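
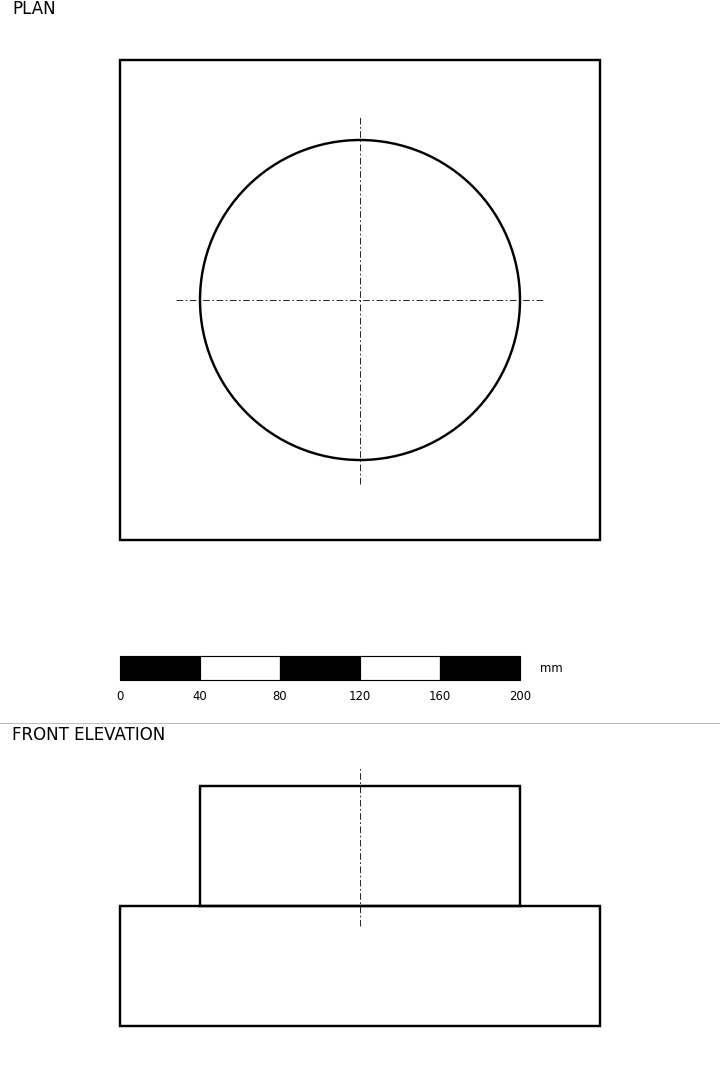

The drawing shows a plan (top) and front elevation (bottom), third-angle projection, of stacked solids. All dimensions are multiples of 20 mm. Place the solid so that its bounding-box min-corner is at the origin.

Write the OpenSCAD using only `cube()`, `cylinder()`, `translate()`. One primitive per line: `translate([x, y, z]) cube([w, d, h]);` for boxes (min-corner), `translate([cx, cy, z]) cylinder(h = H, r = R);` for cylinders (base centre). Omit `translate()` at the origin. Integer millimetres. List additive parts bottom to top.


cube([240, 240, 60]);
translate([120, 120, 60]) cylinder(h = 60, r = 80);


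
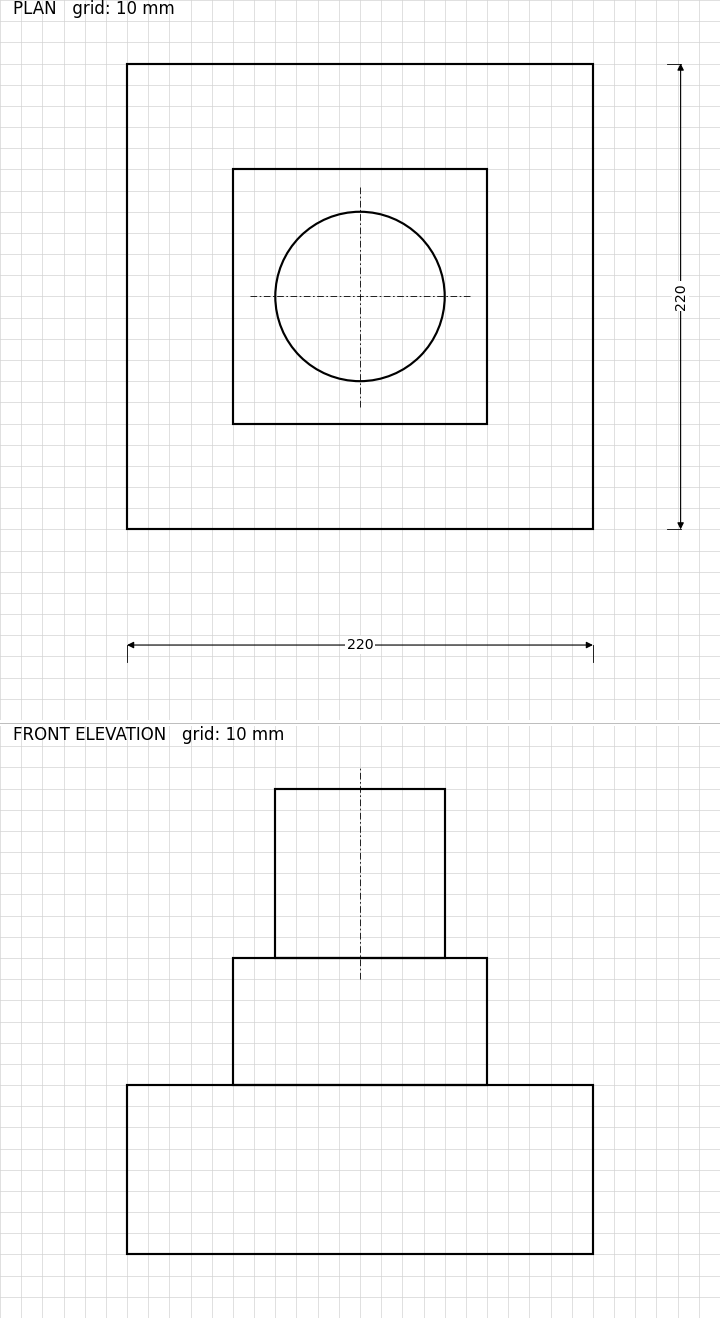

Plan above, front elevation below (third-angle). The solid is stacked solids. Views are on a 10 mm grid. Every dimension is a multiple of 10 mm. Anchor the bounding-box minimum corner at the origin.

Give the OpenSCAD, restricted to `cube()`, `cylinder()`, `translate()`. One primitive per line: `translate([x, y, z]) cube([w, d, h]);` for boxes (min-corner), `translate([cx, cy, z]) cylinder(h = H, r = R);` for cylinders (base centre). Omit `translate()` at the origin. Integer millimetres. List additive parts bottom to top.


cube([220, 220, 80]);
translate([50, 50, 80]) cube([120, 120, 60]);
translate([110, 110, 140]) cylinder(h = 80, r = 40);


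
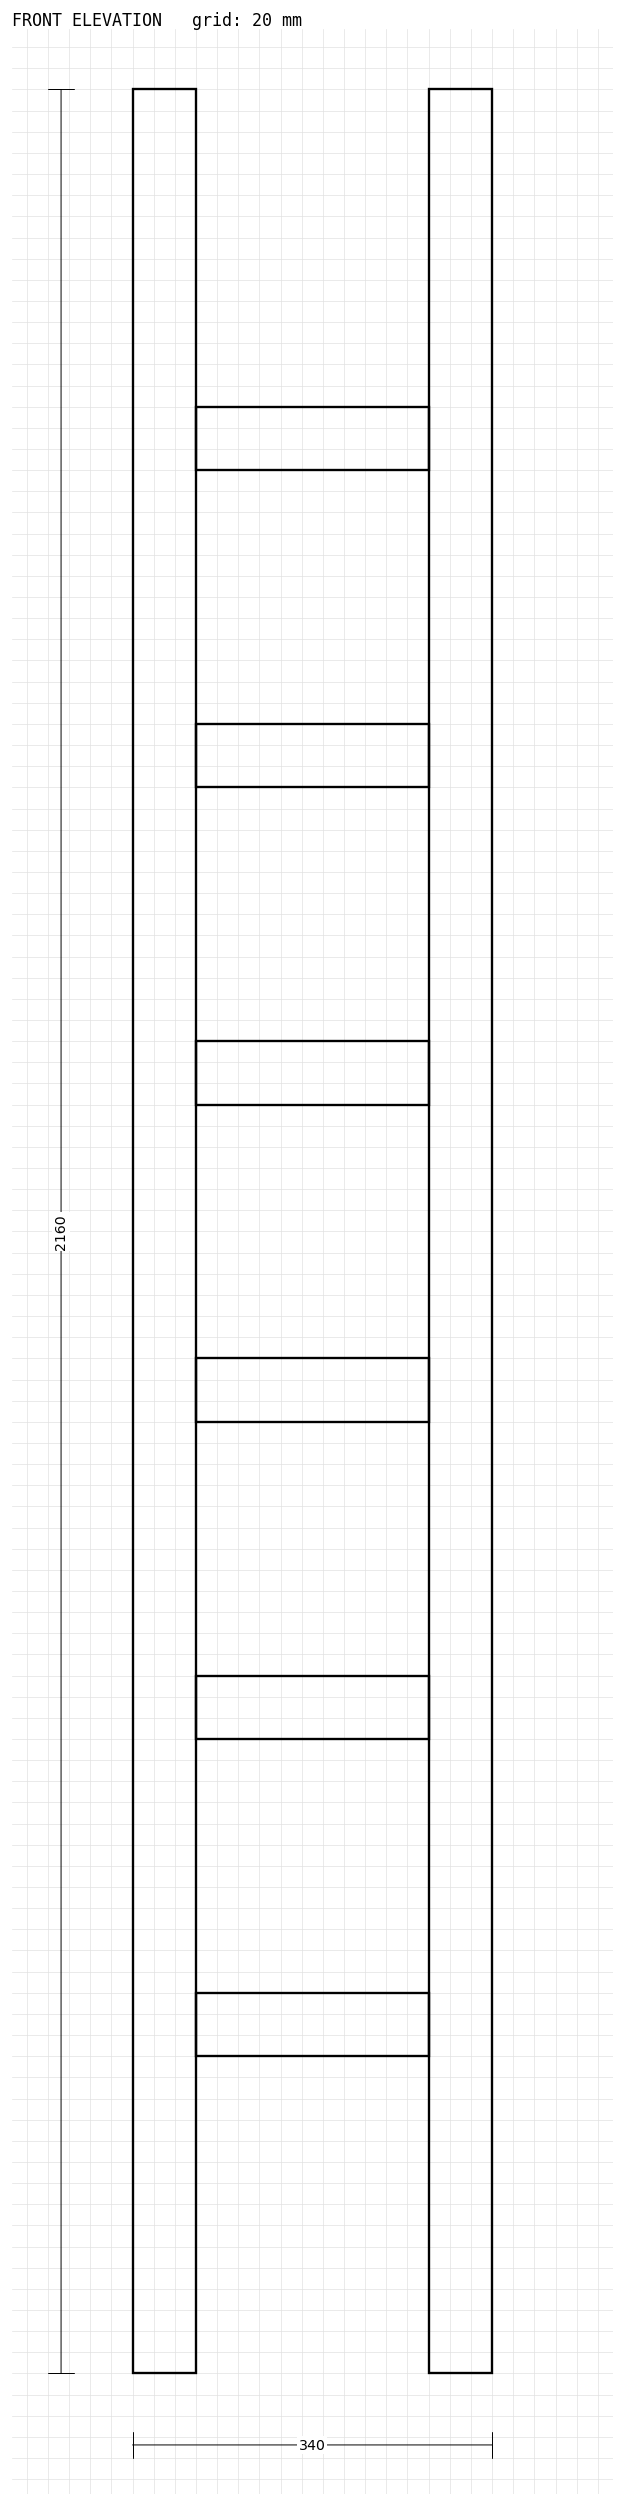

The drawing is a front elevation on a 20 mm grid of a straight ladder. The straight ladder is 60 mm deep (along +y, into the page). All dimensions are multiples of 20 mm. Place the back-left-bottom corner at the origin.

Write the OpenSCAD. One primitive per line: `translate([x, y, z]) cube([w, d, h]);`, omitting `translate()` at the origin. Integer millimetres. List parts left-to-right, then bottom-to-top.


cube([60, 60, 2160]);
translate([60, 0, 300]) cube([220, 60, 60]);
translate([60, 0, 600]) cube([220, 60, 60]);
translate([60, 0, 900]) cube([220, 60, 60]);
translate([60, 0, 1200]) cube([220, 60, 60]);
translate([60, 0, 1500]) cube([220, 60, 60]);
translate([60, 0, 1800]) cube([220, 60, 60]);
translate([280, 0, 0]) cube([60, 60, 2160]);


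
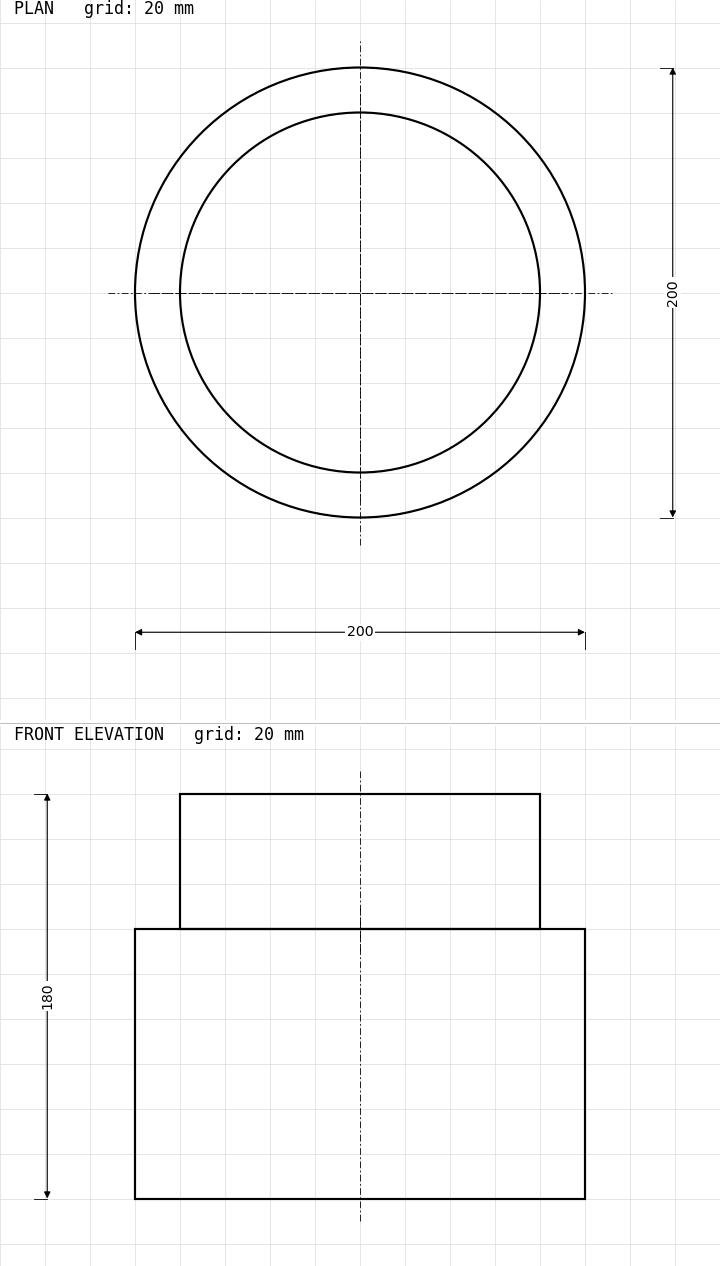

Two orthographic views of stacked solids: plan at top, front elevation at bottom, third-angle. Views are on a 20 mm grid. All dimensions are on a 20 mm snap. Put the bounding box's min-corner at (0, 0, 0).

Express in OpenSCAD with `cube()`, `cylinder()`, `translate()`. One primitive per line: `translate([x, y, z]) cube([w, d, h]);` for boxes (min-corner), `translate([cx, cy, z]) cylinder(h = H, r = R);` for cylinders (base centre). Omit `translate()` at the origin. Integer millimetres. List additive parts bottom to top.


translate([100, 100, 0]) cylinder(h = 120, r = 100);
translate([100, 100, 120]) cylinder(h = 60, r = 80);


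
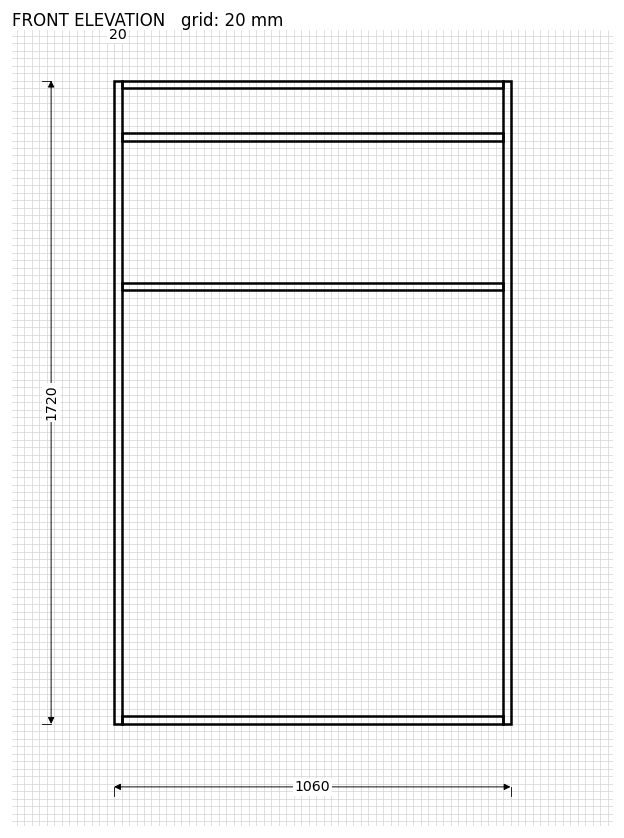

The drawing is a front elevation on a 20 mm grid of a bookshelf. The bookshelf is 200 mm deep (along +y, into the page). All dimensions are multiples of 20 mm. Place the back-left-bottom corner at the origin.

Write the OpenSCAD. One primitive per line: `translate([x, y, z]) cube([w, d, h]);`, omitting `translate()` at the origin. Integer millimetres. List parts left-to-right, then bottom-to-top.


cube([20, 200, 1720]);
translate([20, 0, 0]) cube([1020, 200, 20]);
translate([20, 0, 1160]) cube([1020, 200, 20]);
translate([20, 0, 1560]) cube([1020, 200, 20]);
translate([20, 0, 1700]) cube([1020, 200, 20]);
translate([1040, 0, 0]) cube([20, 200, 1720]);


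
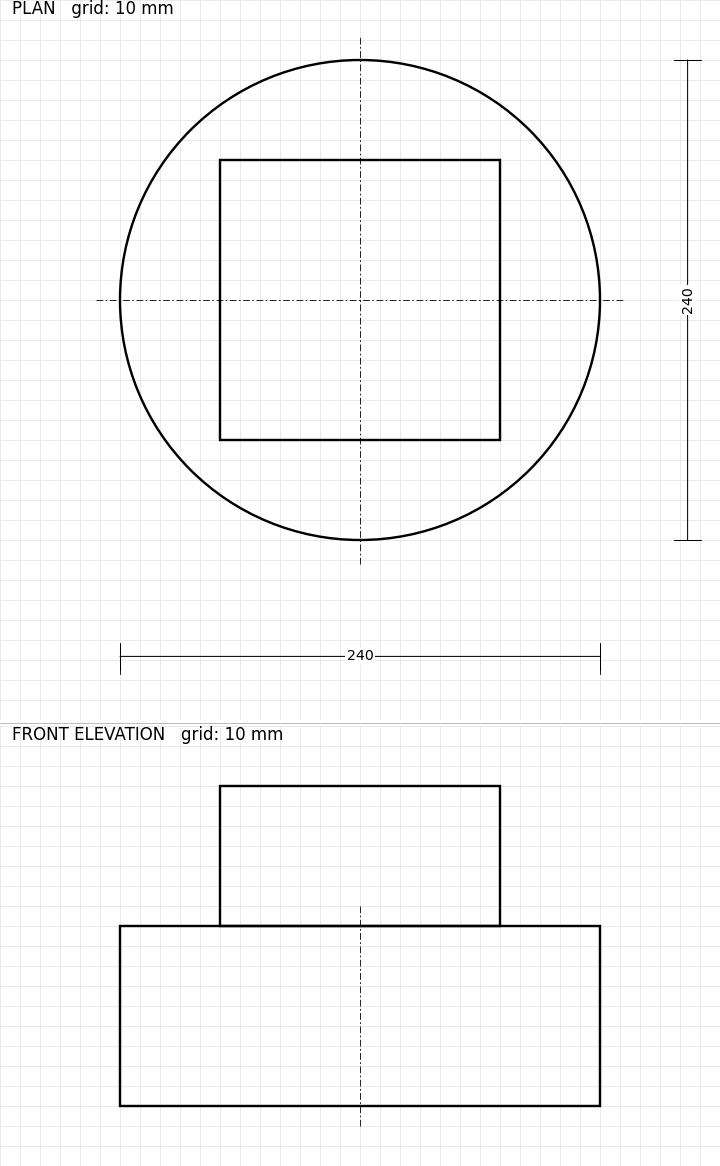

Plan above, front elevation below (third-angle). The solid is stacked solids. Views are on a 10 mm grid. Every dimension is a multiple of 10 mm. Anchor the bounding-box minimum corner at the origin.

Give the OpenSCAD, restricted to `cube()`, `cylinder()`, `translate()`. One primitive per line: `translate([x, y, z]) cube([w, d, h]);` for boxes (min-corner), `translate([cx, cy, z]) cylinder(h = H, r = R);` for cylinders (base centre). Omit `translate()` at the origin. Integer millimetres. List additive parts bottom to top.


translate([120, 120, 0]) cylinder(h = 90, r = 120);
translate([50, 50, 90]) cube([140, 140, 70]);


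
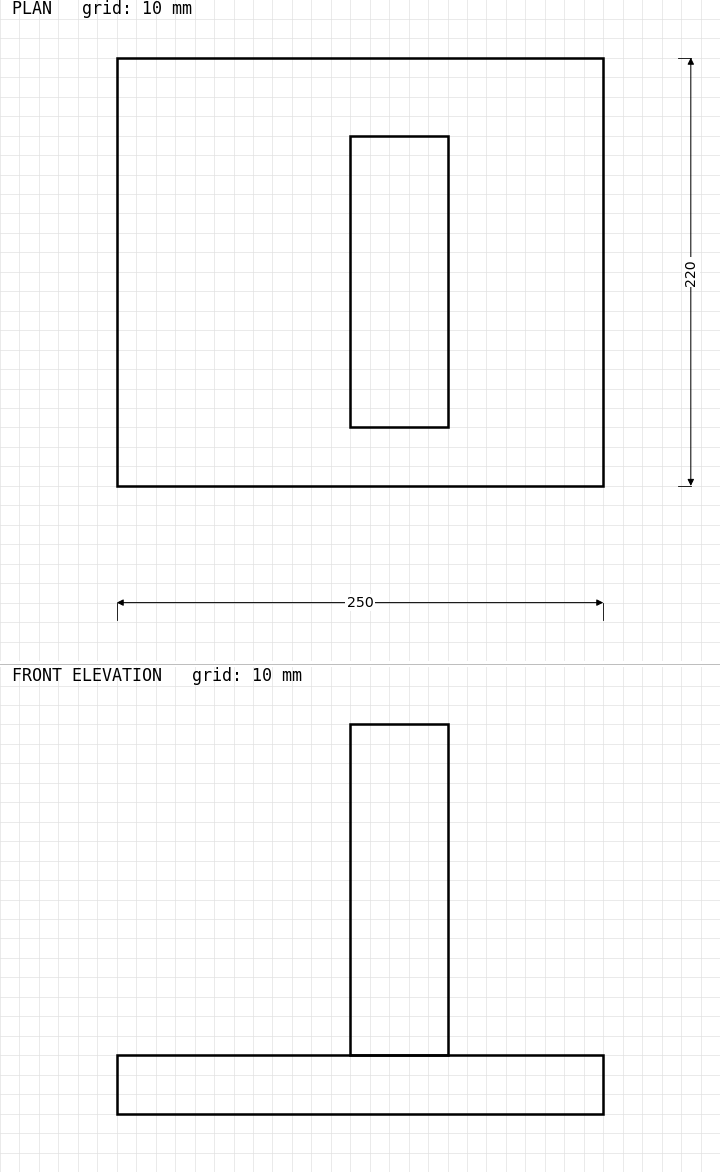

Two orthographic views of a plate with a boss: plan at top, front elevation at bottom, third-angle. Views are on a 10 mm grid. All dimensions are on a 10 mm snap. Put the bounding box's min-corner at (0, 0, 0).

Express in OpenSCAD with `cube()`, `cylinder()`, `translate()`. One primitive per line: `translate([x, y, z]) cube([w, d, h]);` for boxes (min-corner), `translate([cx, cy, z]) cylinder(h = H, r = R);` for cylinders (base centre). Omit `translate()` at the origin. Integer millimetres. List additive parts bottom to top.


cube([250, 220, 30]);
translate([120, 30, 30]) cube([50, 150, 170]);


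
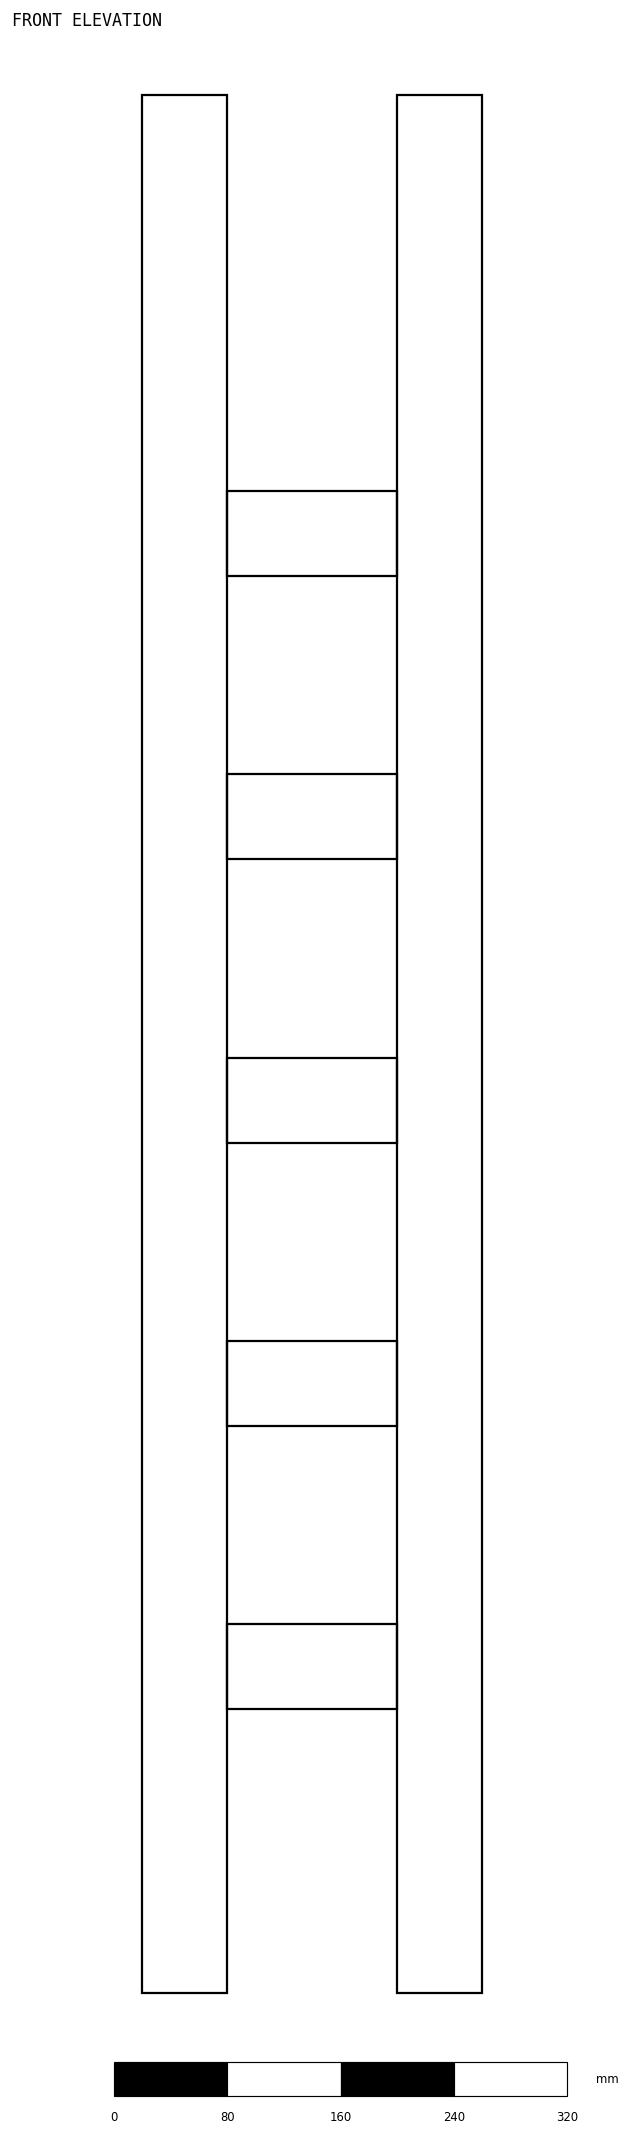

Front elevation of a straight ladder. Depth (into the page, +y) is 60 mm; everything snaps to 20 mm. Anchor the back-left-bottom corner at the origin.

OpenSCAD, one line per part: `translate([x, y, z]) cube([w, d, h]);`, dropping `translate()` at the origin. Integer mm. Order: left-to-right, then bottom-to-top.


cube([60, 60, 1340]);
translate([60, 0, 200]) cube([120, 60, 60]);
translate([60, 0, 400]) cube([120, 60, 60]);
translate([60, 0, 600]) cube([120, 60, 60]);
translate([60, 0, 800]) cube([120, 60, 60]);
translate([60, 0, 1000]) cube([120, 60, 60]);
translate([180, 0, 0]) cube([60, 60, 1340]);


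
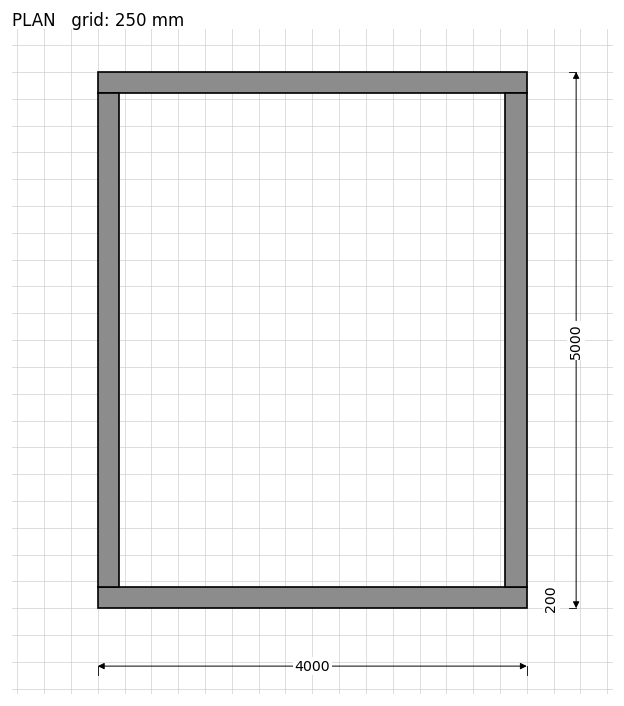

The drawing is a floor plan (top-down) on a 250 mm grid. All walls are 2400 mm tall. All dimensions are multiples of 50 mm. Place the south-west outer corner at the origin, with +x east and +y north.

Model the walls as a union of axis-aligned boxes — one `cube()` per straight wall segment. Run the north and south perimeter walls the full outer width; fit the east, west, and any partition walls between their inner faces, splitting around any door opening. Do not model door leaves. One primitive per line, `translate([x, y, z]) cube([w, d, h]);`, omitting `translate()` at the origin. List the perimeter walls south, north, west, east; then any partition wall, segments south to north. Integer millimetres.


cube([4000, 200, 2400]);
translate([0, 4800, 0]) cube([4000, 200, 2400]);
translate([0, 200, 0]) cube([200, 4600, 2400]);
translate([3800, 200, 0]) cube([200, 4600, 2400]);


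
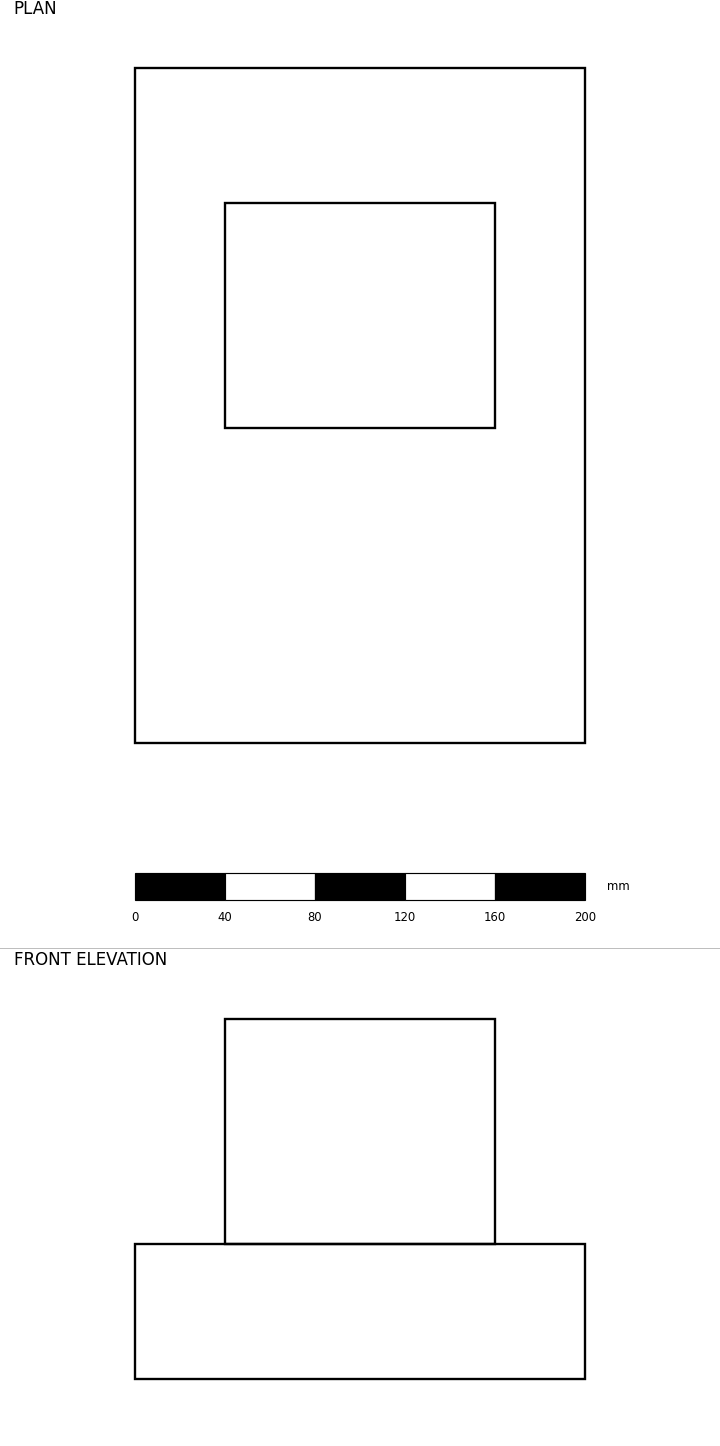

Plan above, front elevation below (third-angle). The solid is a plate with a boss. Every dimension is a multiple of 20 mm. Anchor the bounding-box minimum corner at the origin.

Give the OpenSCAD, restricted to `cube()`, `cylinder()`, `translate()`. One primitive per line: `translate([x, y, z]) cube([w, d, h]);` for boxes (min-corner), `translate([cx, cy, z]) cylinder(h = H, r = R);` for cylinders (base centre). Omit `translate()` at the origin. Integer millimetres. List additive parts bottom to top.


cube([200, 300, 60]);
translate([40, 140, 60]) cube([120, 100, 100]);


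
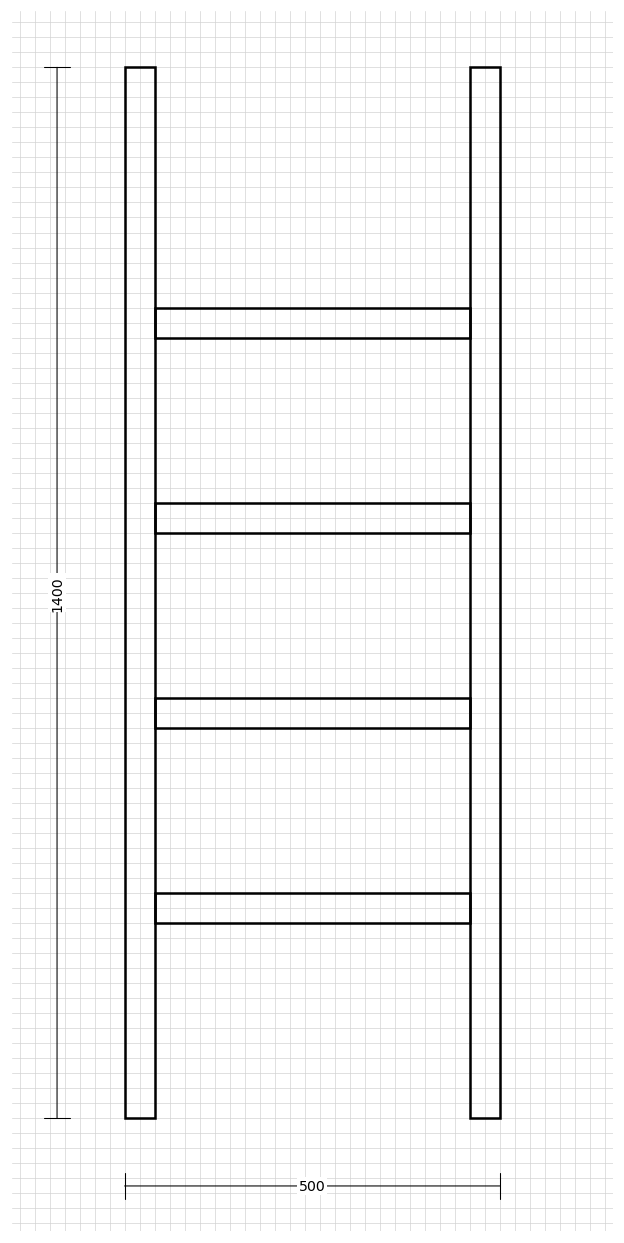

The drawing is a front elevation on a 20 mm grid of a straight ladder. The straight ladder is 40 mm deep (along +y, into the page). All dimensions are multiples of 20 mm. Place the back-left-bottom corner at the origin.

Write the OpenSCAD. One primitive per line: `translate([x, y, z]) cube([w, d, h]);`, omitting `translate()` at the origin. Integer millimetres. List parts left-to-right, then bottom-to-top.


cube([40, 40, 1400]);
translate([40, 0, 260]) cube([420, 40, 40]);
translate([40, 0, 520]) cube([420, 40, 40]);
translate([40, 0, 780]) cube([420, 40, 40]);
translate([40, 0, 1040]) cube([420, 40, 40]);
translate([460, 0, 0]) cube([40, 40, 1400]);


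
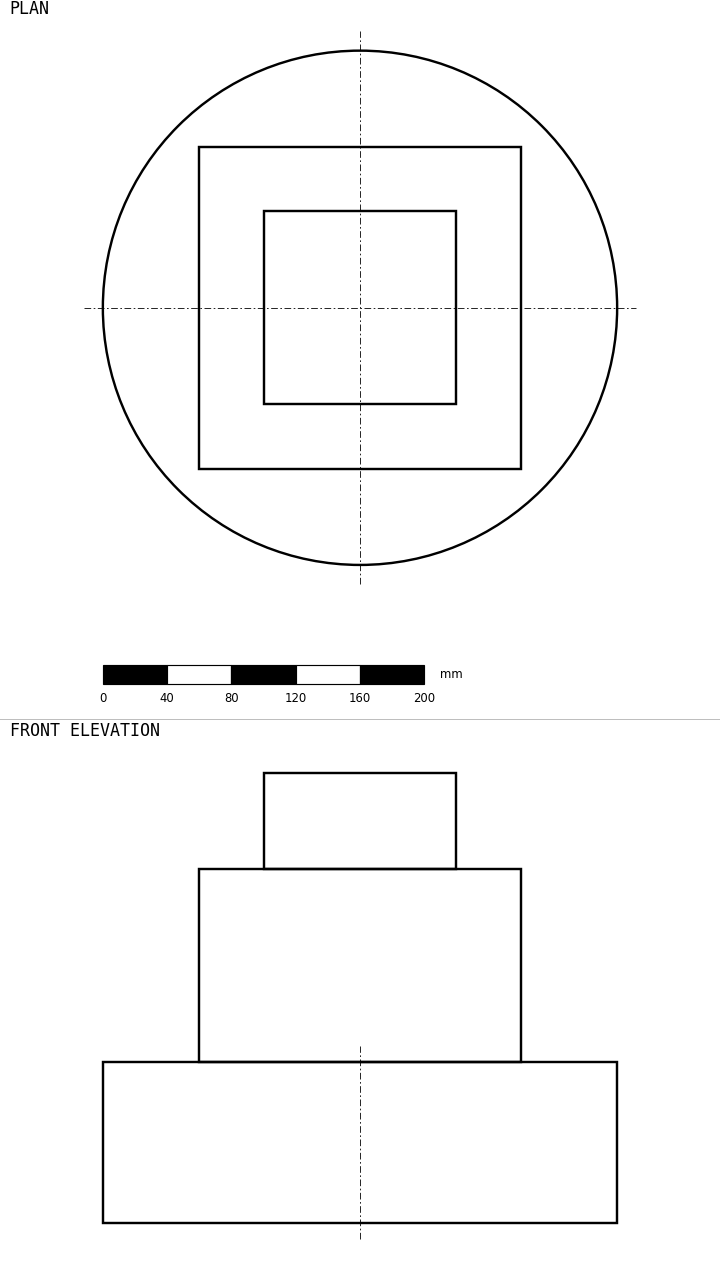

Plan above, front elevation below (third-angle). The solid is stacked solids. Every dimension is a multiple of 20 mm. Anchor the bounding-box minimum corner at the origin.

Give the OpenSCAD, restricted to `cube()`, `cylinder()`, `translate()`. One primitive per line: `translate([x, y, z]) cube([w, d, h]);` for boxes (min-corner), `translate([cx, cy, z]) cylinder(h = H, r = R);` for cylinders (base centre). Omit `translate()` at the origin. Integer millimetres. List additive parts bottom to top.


translate([160, 160, 0]) cylinder(h = 100, r = 160);
translate([60, 60, 100]) cube([200, 200, 120]);
translate([100, 100, 220]) cube([120, 120, 60]);


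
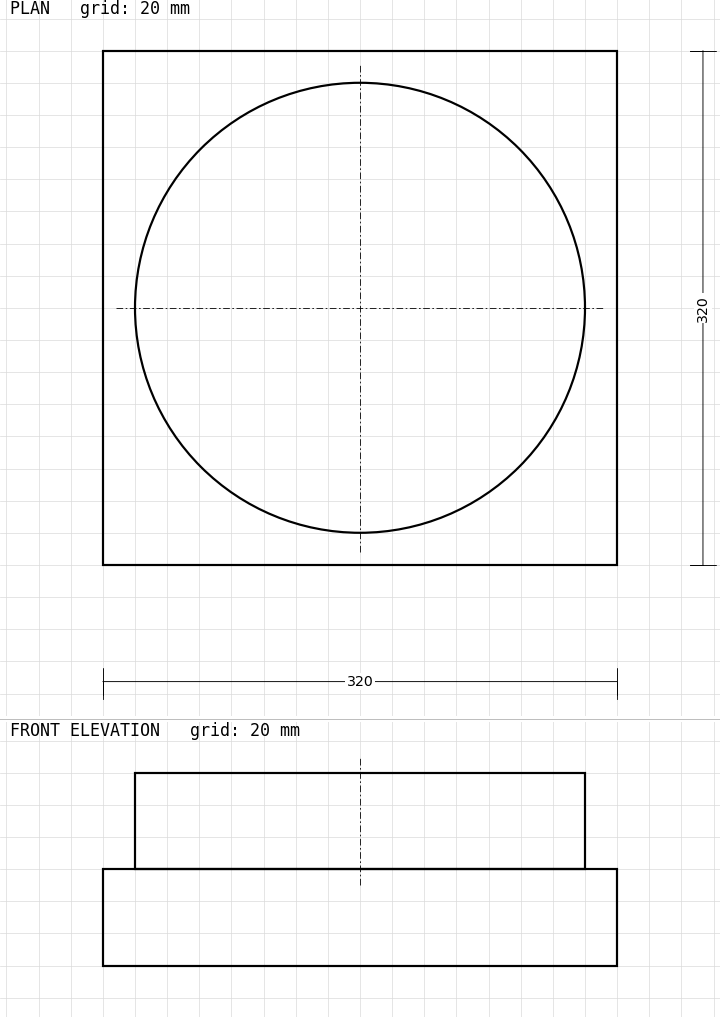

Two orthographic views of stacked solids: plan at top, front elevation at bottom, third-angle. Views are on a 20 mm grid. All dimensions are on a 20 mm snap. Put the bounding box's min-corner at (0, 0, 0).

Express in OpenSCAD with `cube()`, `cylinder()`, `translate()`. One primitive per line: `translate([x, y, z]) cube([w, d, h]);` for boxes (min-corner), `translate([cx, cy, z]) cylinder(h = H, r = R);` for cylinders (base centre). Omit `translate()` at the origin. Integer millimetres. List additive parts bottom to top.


cube([320, 320, 60]);
translate([160, 160, 60]) cylinder(h = 60, r = 140);


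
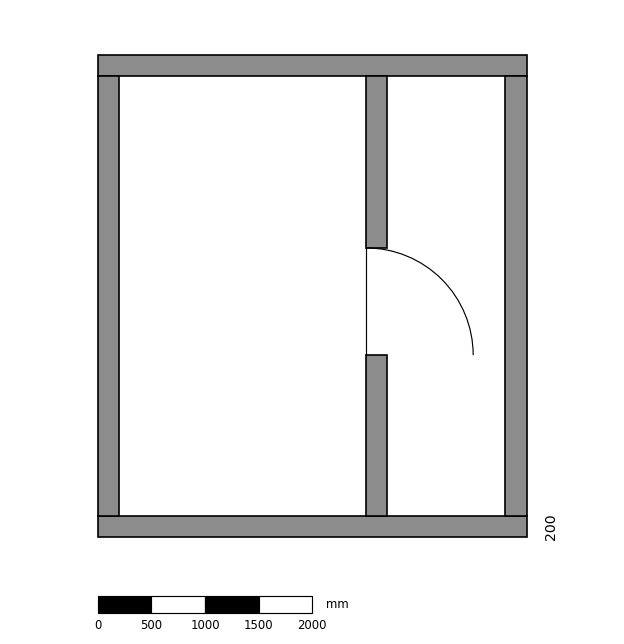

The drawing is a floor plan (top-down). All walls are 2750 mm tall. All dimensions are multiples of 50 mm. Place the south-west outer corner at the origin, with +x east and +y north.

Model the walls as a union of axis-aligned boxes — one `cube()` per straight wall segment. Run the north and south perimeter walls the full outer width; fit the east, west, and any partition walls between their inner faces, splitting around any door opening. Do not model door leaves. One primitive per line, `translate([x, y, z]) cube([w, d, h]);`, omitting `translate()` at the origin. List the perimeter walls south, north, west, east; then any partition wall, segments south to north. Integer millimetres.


cube([4000, 200, 2750]);
translate([0, 4300, 0]) cube([4000, 200, 2750]);
translate([0, 200, 0]) cube([200, 4100, 2750]);
translate([3800, 200, 0]) cube([200, 4100, 2750]);
translate([2500, 200, 0]) cube([200, 1500, 2750]);
translate([2500, 2700, 0]) cube([200, 1600, 2750]);


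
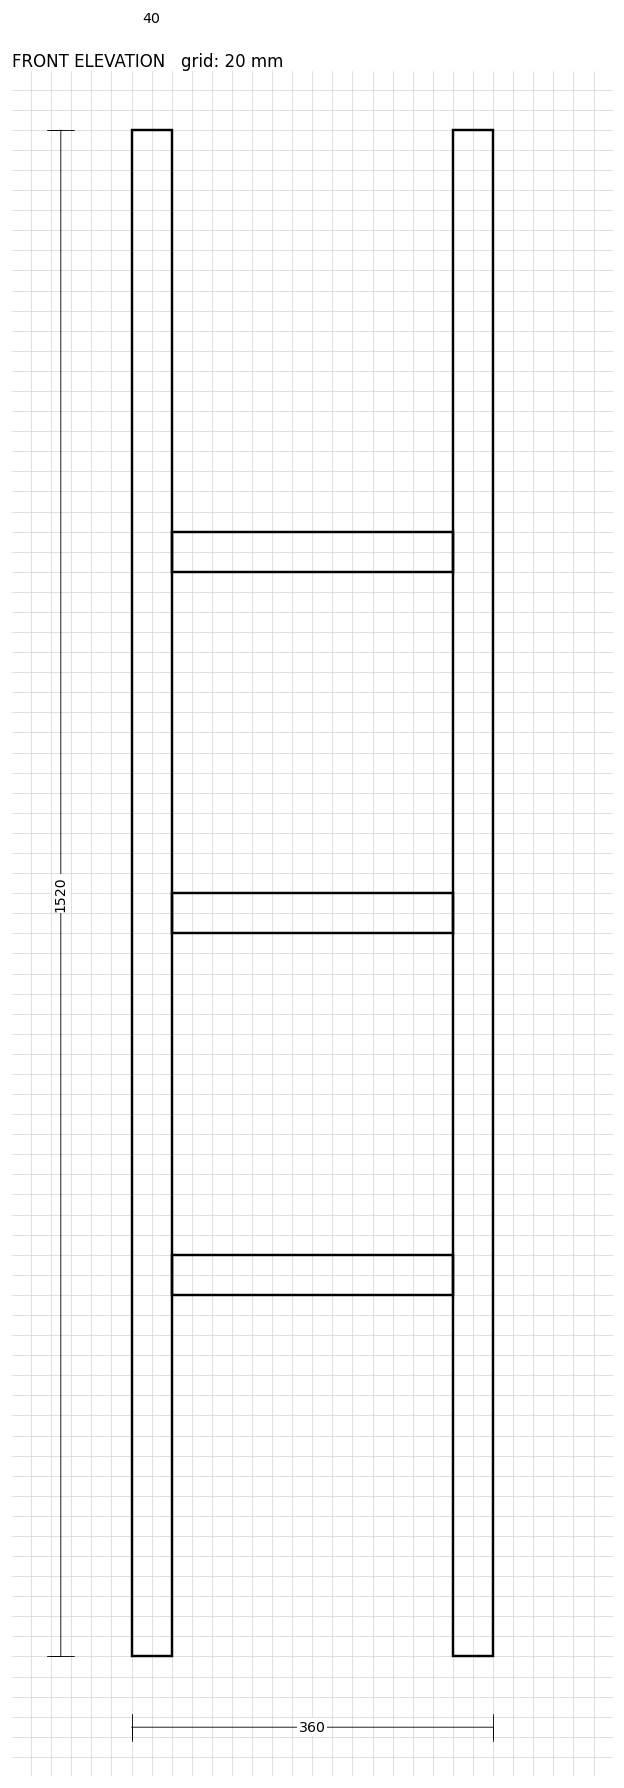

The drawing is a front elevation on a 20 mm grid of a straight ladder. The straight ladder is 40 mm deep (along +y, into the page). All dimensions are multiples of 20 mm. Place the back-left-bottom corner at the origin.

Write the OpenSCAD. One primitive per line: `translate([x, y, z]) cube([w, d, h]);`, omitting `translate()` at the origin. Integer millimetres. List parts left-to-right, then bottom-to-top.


cube([40, 40, 1520]);
translate([40, 0, 360]) cube([280, 40, 40]);
translate([40, 0, 720]) cube([280, 40, 40]);
translate([40, 0, 1080]) cube([280, 40, 40]);
translate([320, 0, 0]) cube([40, 40, 1520]);


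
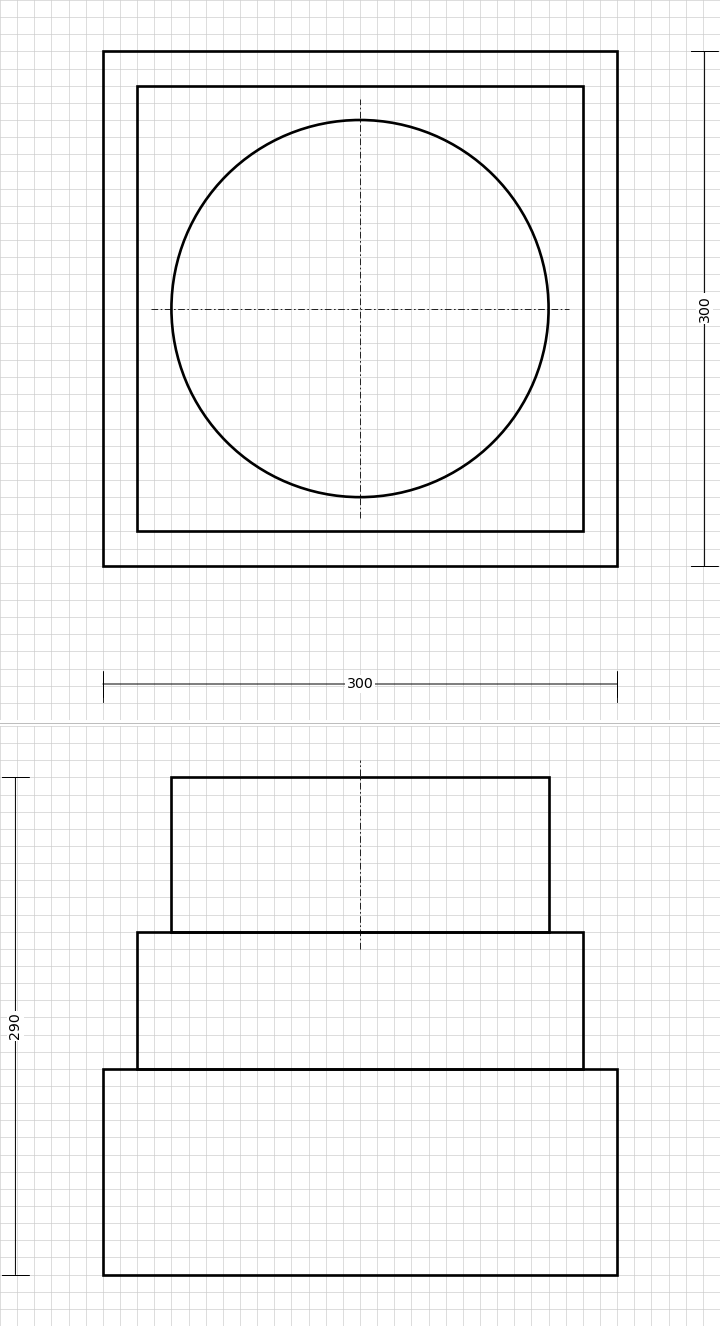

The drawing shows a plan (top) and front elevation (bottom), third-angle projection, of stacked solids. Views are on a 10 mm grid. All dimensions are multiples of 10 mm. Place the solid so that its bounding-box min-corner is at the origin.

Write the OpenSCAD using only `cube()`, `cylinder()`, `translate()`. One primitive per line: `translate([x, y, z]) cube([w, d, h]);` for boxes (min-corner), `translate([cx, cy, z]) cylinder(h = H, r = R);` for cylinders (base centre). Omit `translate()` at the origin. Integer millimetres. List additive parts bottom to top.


cube([300, 300, 120]);
translate([20, 20, 120]) cube([260, 260, 80]);
translate([150, 150, 200]) cylinder(h = 90, r = 110);


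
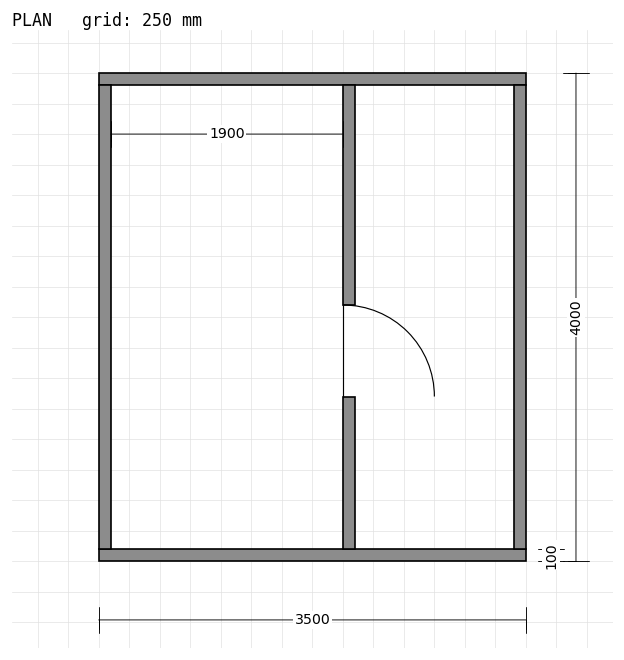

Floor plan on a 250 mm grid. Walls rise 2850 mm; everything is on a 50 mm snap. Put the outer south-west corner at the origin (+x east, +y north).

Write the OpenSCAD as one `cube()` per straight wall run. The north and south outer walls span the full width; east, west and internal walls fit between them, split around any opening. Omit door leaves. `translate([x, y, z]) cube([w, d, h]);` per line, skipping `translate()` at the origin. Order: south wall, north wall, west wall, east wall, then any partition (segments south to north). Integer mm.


cube([3500, 100, 2850]);
translate([0, 3900, 0]) cube([3500, 100, 2850]);
translate([0, 100, 0]) cube([100, 3800, 2850]);
translate([3400, 100, 0]) cube([100, 3800, 2850]);
translate([2000, 100, 0]) cube([100, 1250, 2850]);
translate([2000, 2100, 0]) cube([100, 1800, 2850]);


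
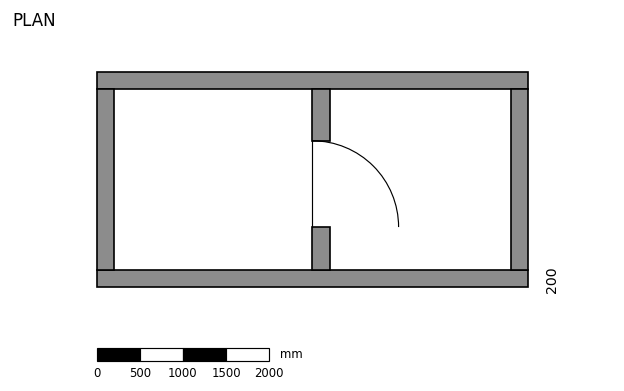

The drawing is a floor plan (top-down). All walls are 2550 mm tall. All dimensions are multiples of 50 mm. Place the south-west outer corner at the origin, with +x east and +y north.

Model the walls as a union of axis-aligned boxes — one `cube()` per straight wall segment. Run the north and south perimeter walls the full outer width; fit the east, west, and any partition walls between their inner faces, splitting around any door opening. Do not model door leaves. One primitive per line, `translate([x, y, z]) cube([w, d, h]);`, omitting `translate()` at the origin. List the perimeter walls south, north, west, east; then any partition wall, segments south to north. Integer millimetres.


cube([5000, 200, 2550]);
translate([0, 2300, 0]) cube([5000, 200, 2550]);
translate([0, 200, 0]) cube([200, 2100, 2550]);
translate([4800, 200, 0]) cube([200, 2100, 2550]);
translate([2500, 200, 0]) cube([200, 500, 2550]);
translate([2500, 1700, 0]) cube([200, 600, 2550]);


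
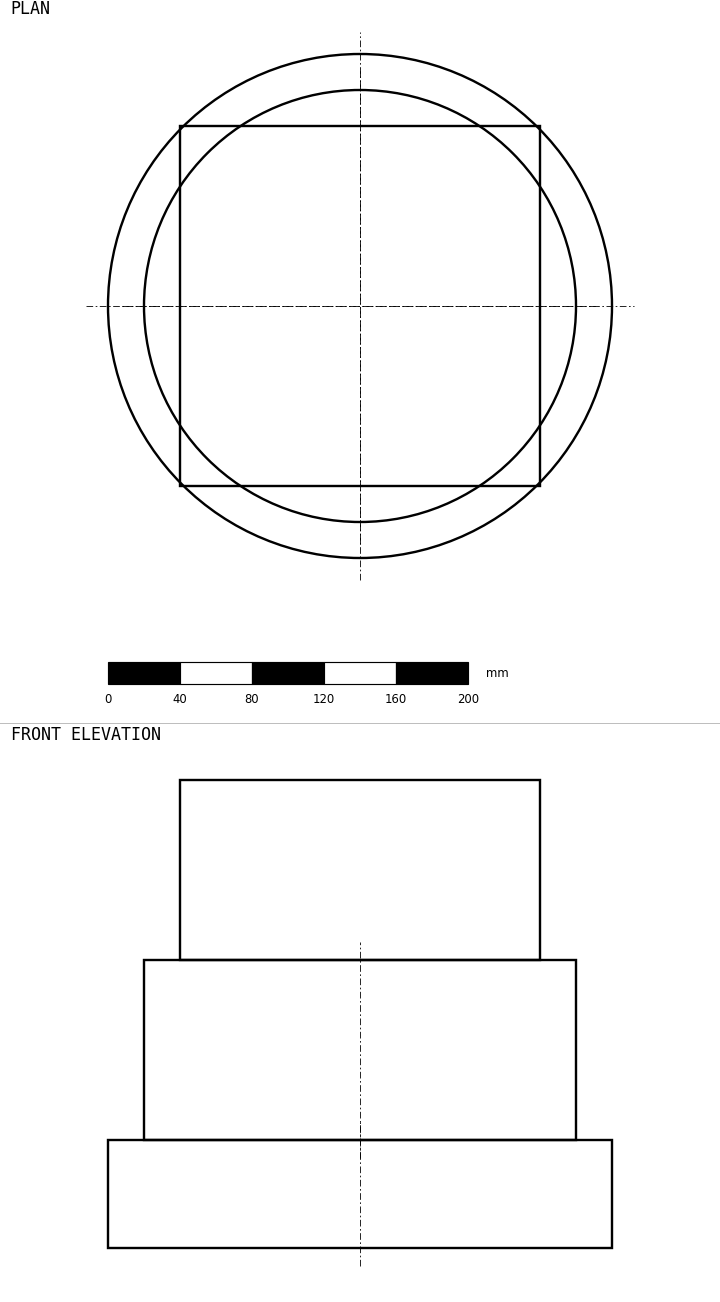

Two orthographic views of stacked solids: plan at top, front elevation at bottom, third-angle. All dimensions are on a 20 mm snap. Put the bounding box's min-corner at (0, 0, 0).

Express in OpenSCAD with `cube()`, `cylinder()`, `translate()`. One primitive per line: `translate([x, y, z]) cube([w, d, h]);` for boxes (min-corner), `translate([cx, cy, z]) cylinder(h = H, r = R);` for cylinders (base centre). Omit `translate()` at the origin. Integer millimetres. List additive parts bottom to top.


translate([140, 140, 0]) cylinder(h = 60, r = 140);
translate([140, 140, 60]) cylinder(h = 100, r = 120);
translate([40, 40, 160]) cube([200, 200, 100]);


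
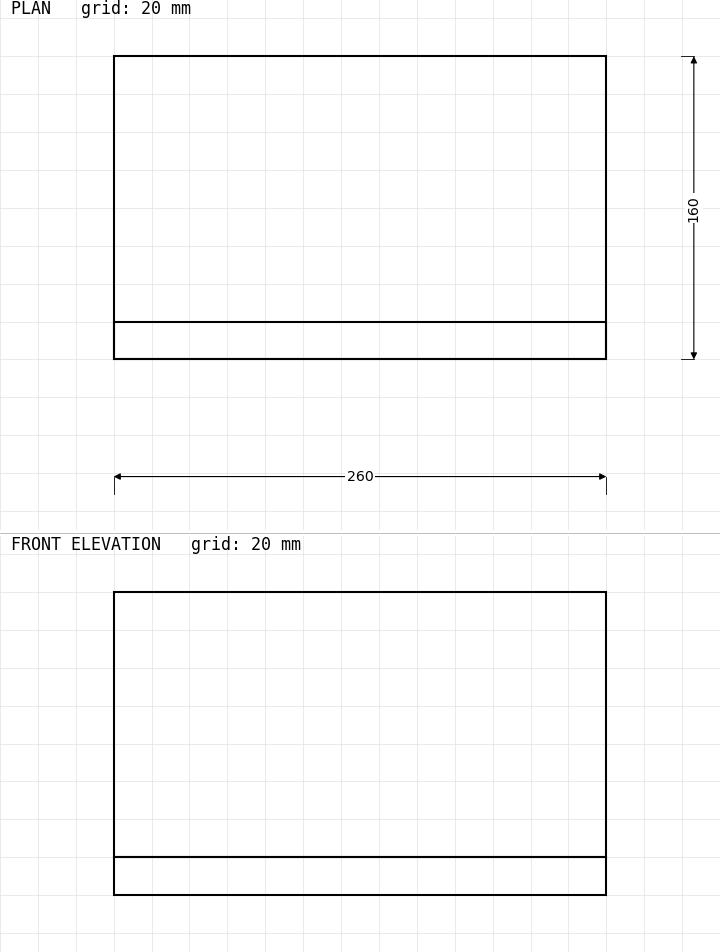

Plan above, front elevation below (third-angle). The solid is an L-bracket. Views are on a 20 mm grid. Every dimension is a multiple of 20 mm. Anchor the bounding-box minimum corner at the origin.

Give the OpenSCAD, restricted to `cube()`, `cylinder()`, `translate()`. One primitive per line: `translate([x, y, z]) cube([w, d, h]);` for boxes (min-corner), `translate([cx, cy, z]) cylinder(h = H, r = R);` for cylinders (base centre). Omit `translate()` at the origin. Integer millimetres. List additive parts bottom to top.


cube([260, 160, 20]);
translate([0, 0, 20]) cube([260, 20, 140]);


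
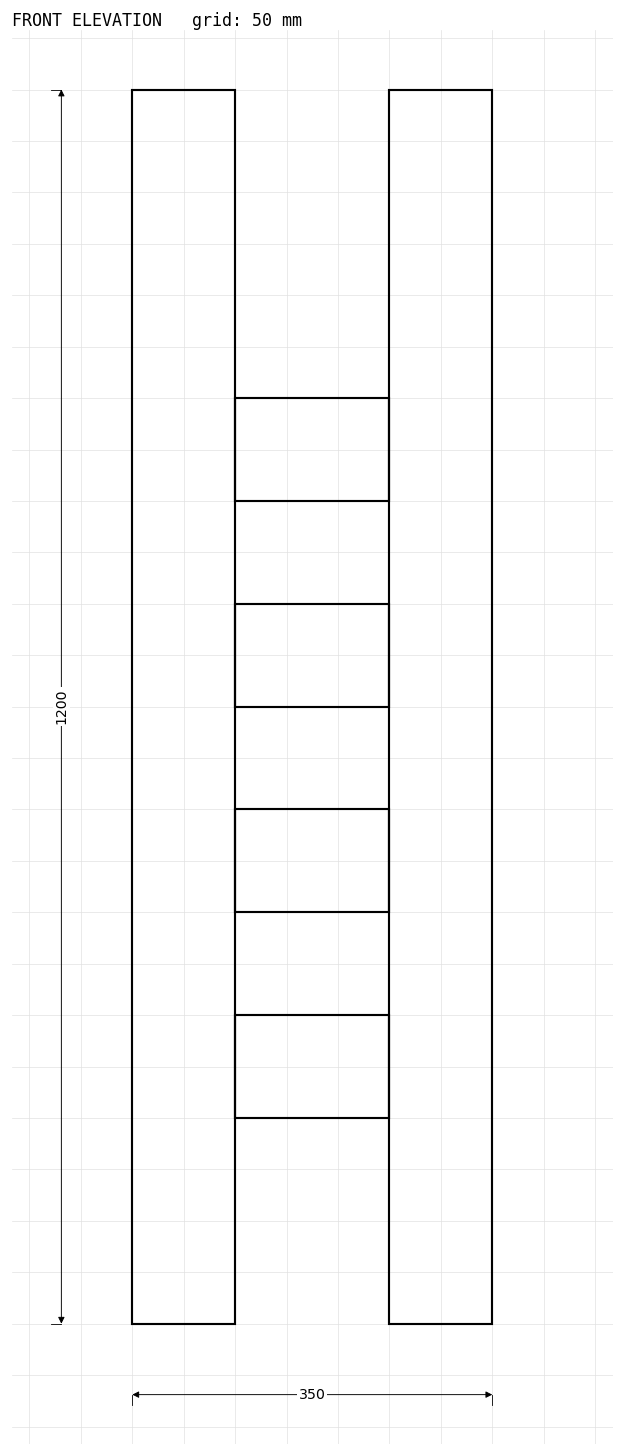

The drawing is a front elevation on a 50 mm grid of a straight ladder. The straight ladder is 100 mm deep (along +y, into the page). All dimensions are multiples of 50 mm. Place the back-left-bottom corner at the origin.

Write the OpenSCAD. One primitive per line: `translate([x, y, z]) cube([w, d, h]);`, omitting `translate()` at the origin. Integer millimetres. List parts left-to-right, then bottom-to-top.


cube([100, 100, 1200]);
translate([100, 0, 200]) cube([150, 100, 100]);
translate([100, 0, 400]) cube([150, 100, 100]);
translate([100, 0, 600]) cube([150, 100, 100]);
translate([100, 0, 800]) cube([150, 100, 100]);
translate([250, 0, 0]) cube([100, 100, 1200]);


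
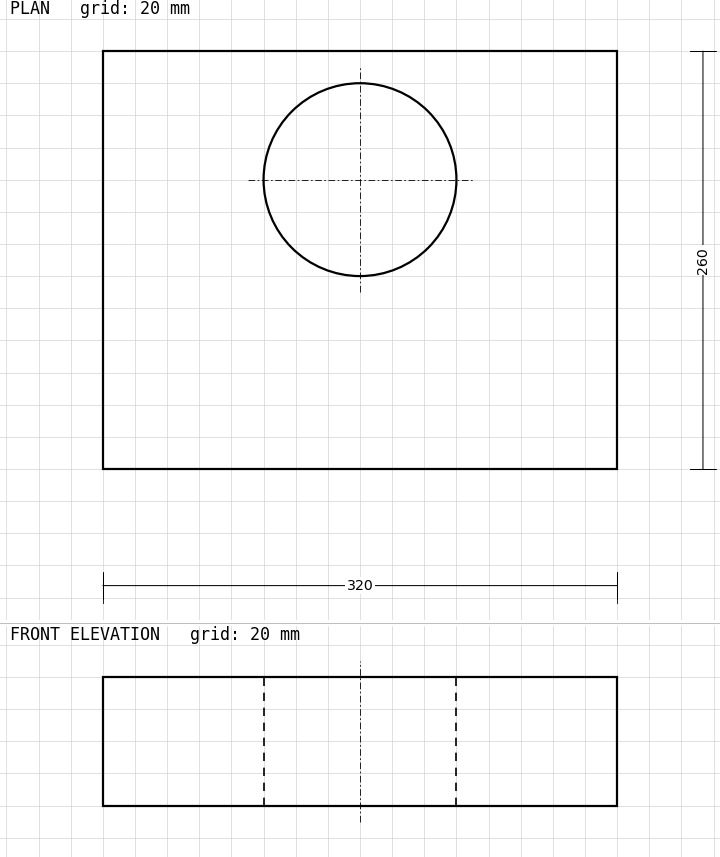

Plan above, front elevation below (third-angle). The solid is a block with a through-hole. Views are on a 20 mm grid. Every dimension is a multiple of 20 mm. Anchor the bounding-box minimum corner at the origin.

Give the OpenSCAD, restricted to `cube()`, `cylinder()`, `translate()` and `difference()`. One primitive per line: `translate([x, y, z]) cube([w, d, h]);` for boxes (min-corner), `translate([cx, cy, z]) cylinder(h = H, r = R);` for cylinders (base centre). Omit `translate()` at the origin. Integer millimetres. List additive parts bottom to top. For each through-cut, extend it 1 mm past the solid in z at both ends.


difference() {
  cube([320, 260, 80]);
  translate([160, 180, -1]) cylinder(h = 82, r = 60);
}


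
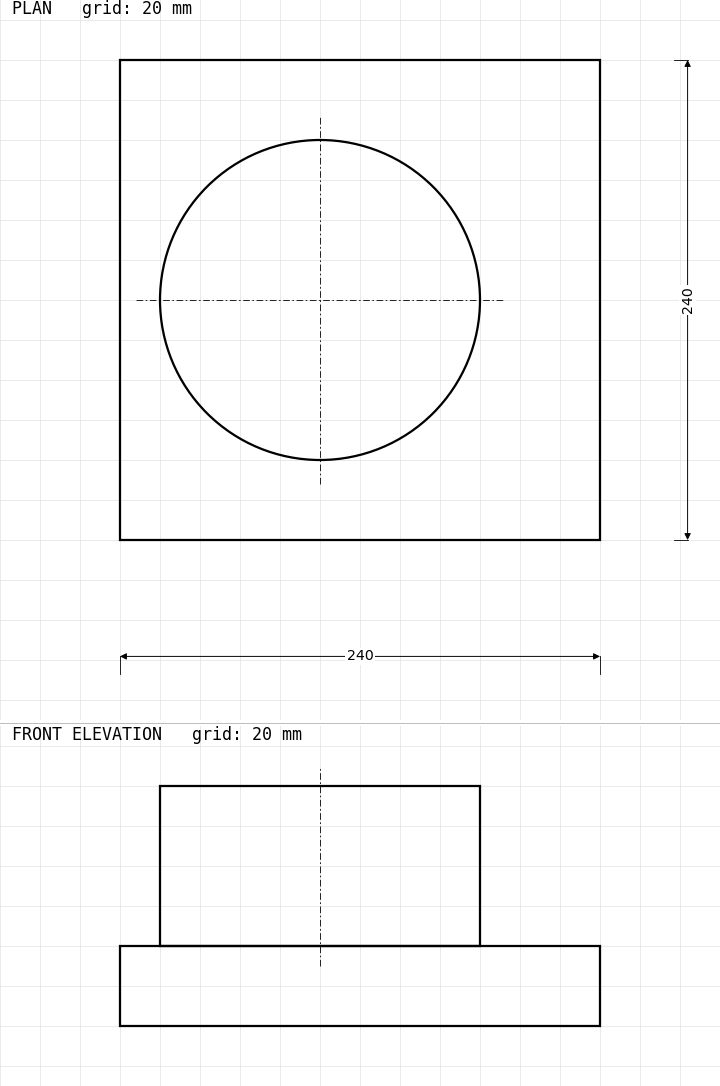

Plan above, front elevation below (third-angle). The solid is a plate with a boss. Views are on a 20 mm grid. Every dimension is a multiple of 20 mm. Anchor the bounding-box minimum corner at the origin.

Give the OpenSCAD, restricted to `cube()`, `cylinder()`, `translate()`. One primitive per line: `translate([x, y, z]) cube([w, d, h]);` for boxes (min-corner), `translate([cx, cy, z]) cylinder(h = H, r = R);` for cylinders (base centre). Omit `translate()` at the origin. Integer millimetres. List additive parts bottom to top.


cube([240, 240, 40]);
translate([100, 120, 40]) cylinder(h = 80, r = 80);


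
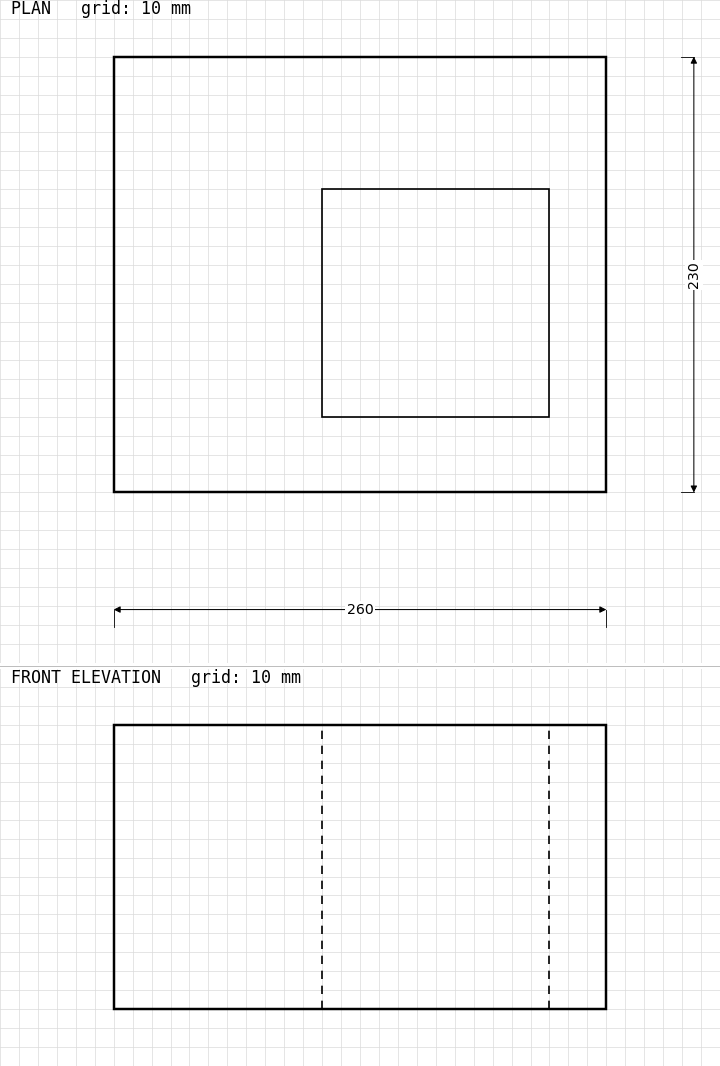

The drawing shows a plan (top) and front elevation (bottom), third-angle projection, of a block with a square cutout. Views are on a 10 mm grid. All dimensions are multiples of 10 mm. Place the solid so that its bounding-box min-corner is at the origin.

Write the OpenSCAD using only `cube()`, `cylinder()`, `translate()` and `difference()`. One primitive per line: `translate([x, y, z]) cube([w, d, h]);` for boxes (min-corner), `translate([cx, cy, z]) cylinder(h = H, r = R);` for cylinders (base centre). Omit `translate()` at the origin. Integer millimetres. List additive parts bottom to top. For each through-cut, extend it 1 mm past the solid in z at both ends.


difference() {
  cube([260, 230, 150]);
  translate([110, 40, -1]) cube([120, 120, 152]);
}


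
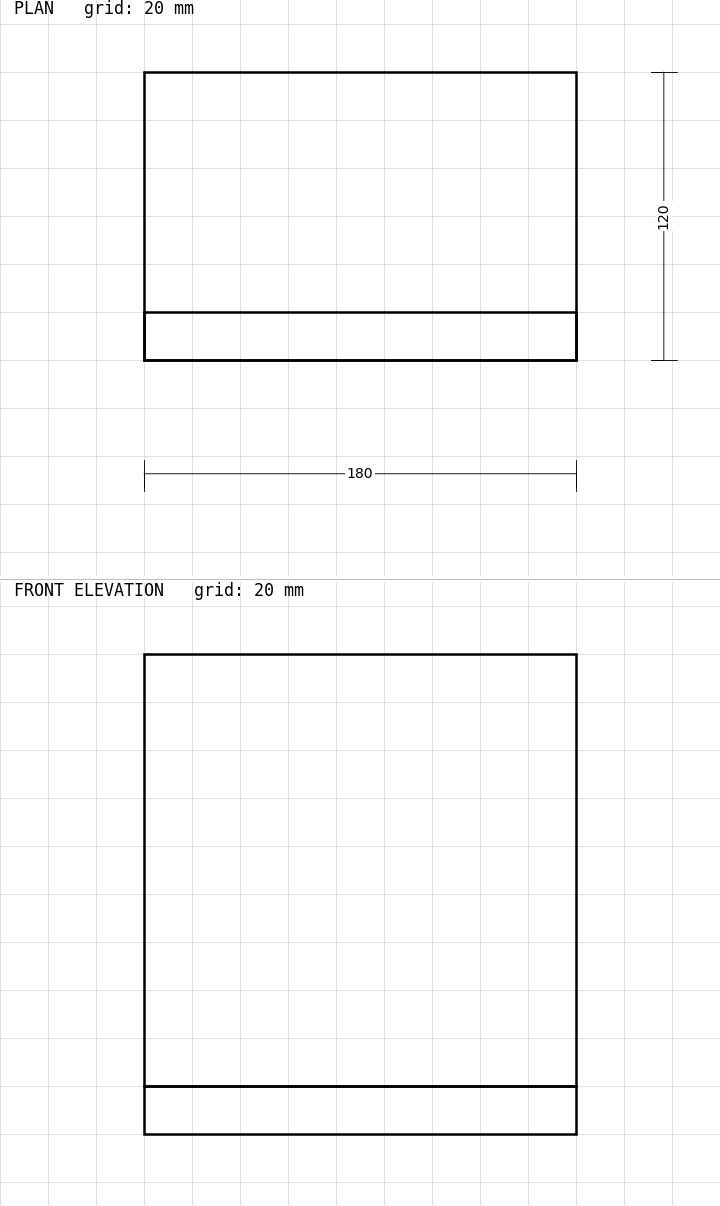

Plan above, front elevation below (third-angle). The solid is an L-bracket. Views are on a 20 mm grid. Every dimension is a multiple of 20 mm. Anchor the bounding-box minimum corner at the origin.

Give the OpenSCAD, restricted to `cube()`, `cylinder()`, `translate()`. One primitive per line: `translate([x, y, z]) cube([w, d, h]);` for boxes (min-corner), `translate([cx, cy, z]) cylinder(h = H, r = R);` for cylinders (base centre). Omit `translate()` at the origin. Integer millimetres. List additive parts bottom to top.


cube([180, 120, 20]);
translate([0, 0, 20]) cube([180, 20, 180]);


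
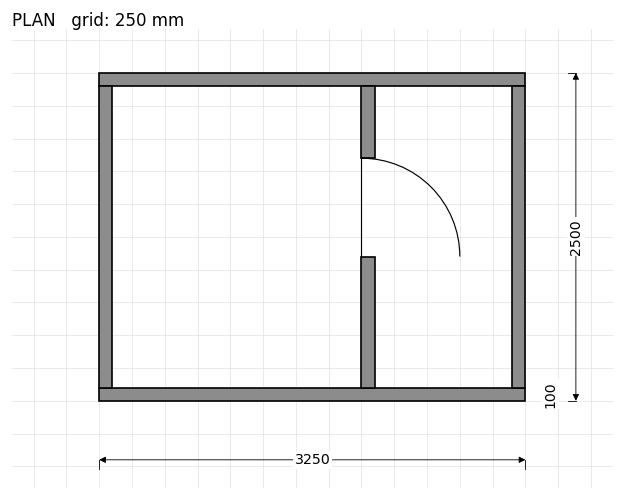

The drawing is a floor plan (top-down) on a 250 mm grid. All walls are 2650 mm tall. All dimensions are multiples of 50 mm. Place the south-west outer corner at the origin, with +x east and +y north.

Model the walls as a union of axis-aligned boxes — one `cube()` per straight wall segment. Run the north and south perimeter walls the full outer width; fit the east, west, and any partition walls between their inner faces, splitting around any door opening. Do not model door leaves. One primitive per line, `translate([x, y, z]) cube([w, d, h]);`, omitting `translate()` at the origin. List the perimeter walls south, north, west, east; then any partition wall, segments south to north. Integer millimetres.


cube([3250, 100, 2650]);
translate([0, 2400, 0]) cube([3250, 100, 2650]);
translate([0, 100, 0]) cube([100, 2300, 2650]);
translate([3150, 100, 0]) cube([100, 2300, 2650]);
translate([2000, 100, 0]) cube([100, 1000, 2650]);
translate([2000, 1850, 0]) cube([100, 550, 2650]);


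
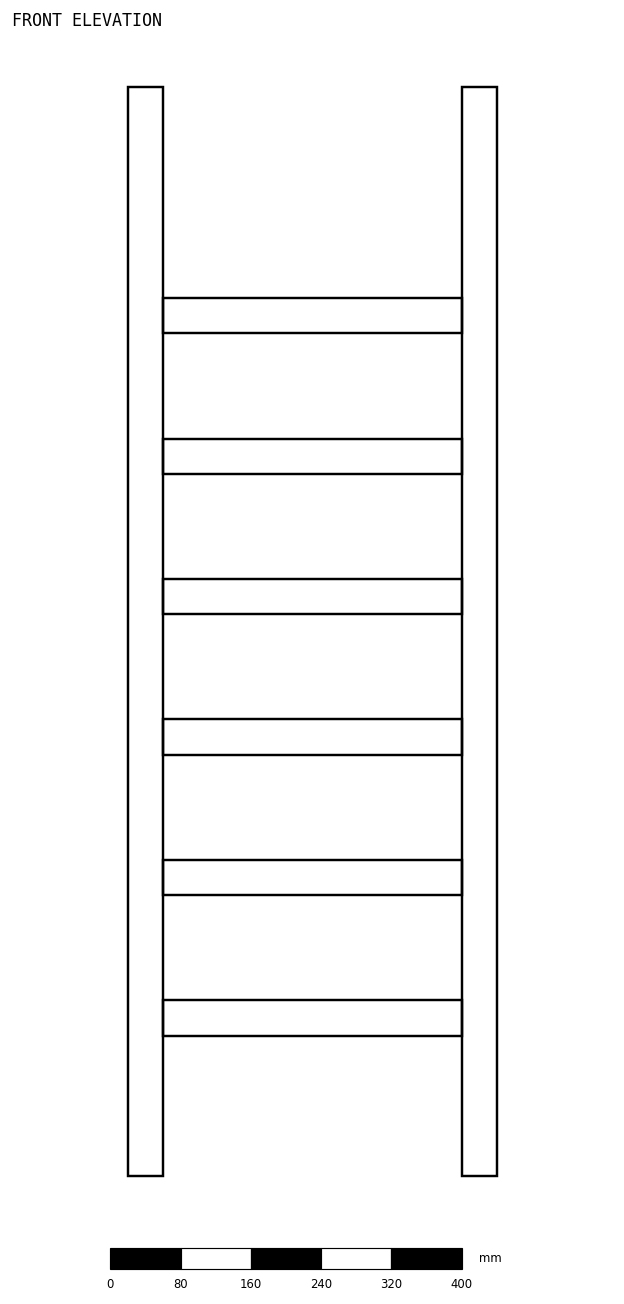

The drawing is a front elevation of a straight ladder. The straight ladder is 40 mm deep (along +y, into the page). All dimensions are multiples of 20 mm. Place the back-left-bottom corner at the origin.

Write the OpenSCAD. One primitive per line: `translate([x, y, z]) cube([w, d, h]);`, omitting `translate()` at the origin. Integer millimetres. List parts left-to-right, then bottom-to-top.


cube([40, 40, 1240]);
translate([40, 0, 160]) cube([340, 40, 40]);
translate([40, 0, 320]) cube([340, 40, 40]);
translate([40, 0, 480]) cube([340, 40, 40]);
translate([40, 0, 640]) cube([340, 40, 40]);
translate([40, 0, 800]) cube([340, 40, 40]);
translate([40, 0, 960]) cube([340, 40, 40]);
translate([380, 0, 0]) cube([40, 40, 1240]);


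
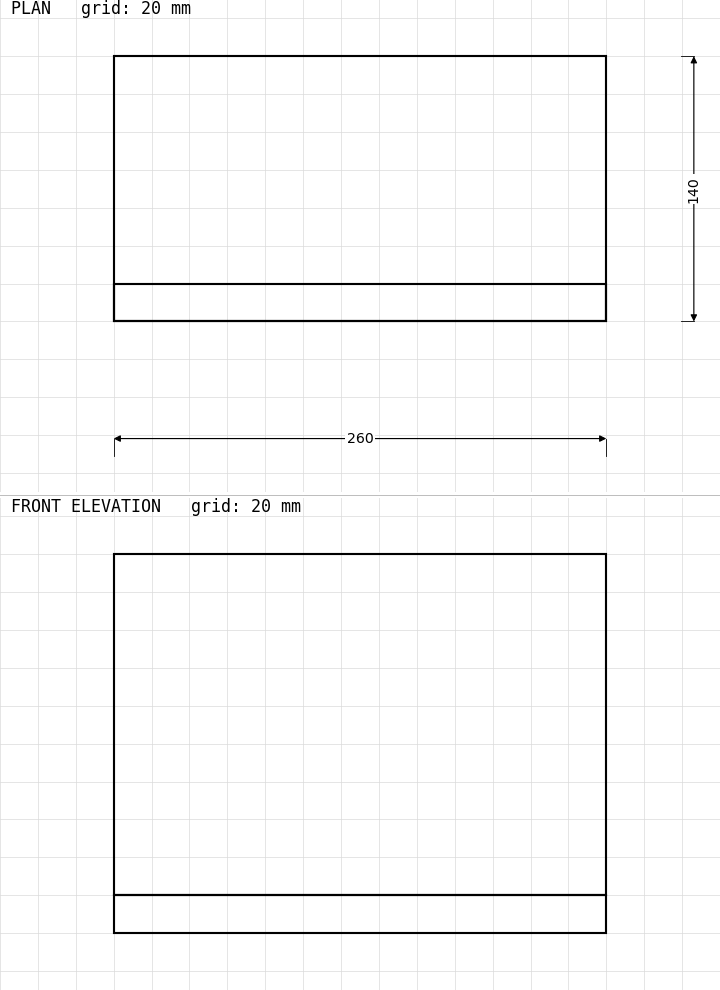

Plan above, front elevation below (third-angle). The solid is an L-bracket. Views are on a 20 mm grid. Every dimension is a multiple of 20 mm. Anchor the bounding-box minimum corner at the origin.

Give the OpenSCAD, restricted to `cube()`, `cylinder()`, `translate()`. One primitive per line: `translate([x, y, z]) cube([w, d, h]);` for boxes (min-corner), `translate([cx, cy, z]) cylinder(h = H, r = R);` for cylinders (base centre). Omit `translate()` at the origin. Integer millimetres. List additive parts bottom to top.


cube([260, 140, 20]);
translate([0, 0, 20]) cube([260, 20, 180]);


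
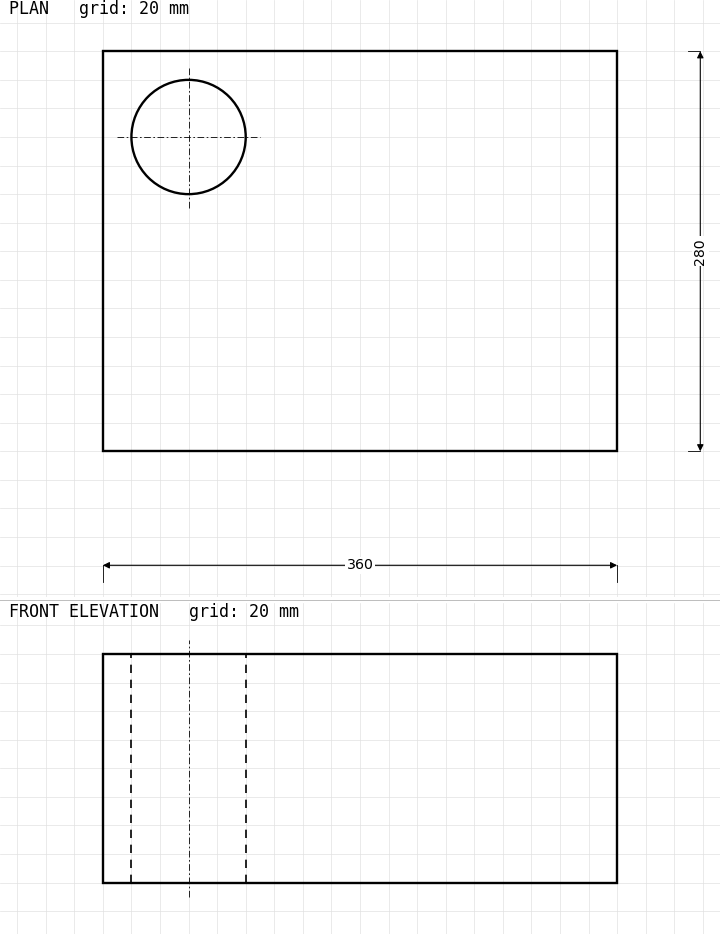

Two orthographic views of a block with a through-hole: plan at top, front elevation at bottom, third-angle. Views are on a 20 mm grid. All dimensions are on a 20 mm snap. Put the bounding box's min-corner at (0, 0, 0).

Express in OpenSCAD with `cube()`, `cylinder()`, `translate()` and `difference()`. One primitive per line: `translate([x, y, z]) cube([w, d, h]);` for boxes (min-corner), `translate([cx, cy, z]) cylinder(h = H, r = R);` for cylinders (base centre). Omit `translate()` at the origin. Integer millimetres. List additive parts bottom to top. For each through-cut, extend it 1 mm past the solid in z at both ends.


difference() {
  cube([360, 280, 160]);
  translate([60, 220, -1]) cylinder(h = 162, r = 40);
}


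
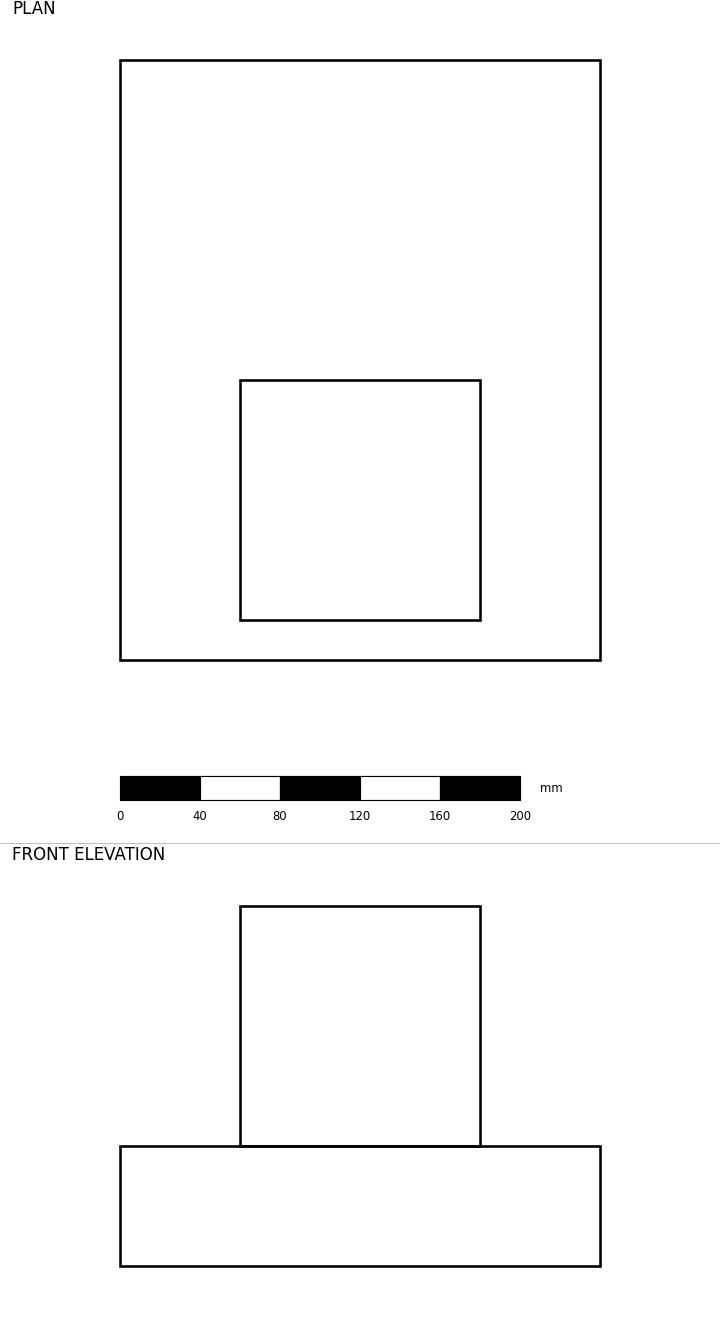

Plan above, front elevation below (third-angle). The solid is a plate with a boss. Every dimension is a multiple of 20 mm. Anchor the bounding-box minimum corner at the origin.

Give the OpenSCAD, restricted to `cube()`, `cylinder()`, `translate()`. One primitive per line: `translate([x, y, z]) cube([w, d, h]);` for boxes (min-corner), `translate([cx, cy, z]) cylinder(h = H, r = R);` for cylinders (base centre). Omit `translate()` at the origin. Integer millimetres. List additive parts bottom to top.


cube([240, 300, 60]);
translate([60, 20, 60]) cube([120, 120, 120]);
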